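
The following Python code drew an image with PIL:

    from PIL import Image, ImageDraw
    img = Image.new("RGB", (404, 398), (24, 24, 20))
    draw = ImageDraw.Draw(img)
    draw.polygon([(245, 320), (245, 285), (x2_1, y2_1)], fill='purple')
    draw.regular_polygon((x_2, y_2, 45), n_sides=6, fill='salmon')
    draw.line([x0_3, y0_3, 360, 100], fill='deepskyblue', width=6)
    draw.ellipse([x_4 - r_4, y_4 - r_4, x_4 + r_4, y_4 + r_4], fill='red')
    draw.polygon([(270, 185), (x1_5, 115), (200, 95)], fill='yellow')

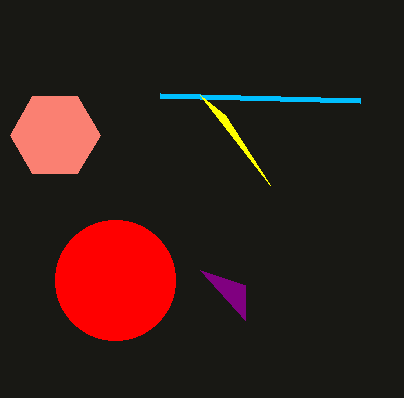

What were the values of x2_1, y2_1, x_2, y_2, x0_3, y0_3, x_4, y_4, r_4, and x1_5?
x2_1 = 200, y2_1 = 270, x_2 = 55, y_2 = 135, x0_3 = 160, y0_3 = 95, x_4 = 115, y_4 = 280, r_4 = 60, x1_5 = 225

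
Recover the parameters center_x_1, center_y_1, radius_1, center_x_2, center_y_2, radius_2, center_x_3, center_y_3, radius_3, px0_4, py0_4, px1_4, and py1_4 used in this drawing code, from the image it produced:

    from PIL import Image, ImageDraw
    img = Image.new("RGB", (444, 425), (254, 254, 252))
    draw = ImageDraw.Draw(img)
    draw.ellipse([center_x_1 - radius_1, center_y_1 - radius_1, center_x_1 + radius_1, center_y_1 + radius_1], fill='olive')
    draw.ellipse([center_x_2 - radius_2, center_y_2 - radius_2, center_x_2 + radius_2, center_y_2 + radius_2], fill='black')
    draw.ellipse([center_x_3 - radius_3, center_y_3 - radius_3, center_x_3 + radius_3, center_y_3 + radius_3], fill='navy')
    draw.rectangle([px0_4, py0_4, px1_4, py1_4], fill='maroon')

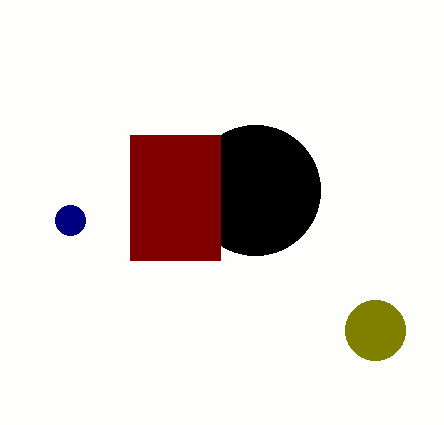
center_x_1 = 375
center_y_1 = 330
radius_1 = 30
center_x_2 = 255
center_y_2 = 190
radius_2 = 65
center_x_3 = 70
center_y_3 = 220
radius_3 = 15
px0_4 = 130
py0_4 = 135
px1_4 = 220
py1_4 = 260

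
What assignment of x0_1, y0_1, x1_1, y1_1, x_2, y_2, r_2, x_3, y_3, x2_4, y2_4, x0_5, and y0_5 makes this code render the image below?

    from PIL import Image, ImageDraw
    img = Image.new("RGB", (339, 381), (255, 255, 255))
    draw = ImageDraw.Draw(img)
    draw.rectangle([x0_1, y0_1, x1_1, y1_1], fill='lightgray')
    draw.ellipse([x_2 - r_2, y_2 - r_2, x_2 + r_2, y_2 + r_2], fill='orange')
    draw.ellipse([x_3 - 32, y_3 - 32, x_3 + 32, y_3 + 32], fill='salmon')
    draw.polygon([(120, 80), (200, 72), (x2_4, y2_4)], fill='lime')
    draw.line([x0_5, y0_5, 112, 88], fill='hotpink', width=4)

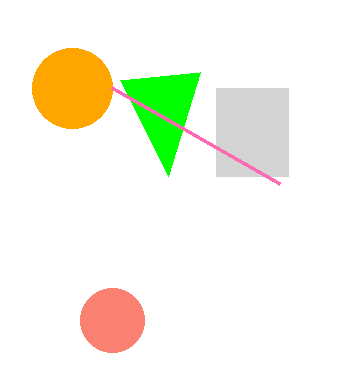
x0_1 = 216, y0_1 = 88, x1_1 = 288, y1_1 = 176, x_2 = 72, y_2 = 88, r_2 = 40, x_3 = 112, y_3 = 320, x2_4 = 168, y2_4 = 176, x0_5 = 280, y0_5 = 184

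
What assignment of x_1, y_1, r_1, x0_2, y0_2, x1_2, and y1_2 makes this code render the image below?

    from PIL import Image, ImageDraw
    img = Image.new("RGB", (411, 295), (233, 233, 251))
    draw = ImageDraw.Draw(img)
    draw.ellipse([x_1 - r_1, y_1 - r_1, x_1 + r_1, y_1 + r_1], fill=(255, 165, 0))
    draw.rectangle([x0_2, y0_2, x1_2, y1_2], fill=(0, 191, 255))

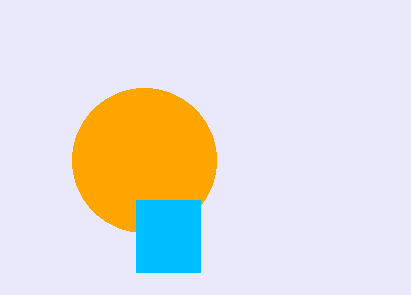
x_1 = 144
y_1 = 160
r_1 = 72
x0_2 = 136
y0_2 = 200
x1_2 = 200
y1_2 = 272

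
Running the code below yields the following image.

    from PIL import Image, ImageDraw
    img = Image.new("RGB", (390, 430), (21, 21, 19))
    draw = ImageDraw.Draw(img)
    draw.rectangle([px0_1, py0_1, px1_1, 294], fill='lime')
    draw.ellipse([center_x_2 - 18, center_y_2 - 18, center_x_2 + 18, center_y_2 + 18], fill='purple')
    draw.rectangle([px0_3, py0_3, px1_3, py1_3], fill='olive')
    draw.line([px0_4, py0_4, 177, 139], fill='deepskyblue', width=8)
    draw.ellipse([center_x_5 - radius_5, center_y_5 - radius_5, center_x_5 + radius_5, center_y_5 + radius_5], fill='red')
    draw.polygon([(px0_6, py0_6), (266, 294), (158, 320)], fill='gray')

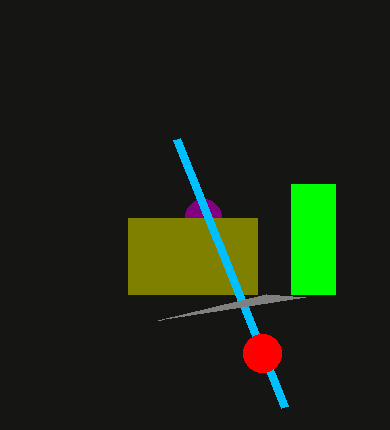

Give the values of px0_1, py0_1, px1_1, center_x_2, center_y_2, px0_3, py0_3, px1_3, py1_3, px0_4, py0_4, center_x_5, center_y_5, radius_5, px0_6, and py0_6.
px0_1 = 291, py0_1 = 184, px1_1 = 335, center_x_2 = 203, center_y_2 = 217, px0_3 = 128, py0_3 = 218, px1_3 = 257, py1_3 = 294, px0_4 = 285, py0_4 = 407, center_x_5 = 262, center_y_5 = 353, radius_5 = 19, px0_6 = 305, py0_6 = 297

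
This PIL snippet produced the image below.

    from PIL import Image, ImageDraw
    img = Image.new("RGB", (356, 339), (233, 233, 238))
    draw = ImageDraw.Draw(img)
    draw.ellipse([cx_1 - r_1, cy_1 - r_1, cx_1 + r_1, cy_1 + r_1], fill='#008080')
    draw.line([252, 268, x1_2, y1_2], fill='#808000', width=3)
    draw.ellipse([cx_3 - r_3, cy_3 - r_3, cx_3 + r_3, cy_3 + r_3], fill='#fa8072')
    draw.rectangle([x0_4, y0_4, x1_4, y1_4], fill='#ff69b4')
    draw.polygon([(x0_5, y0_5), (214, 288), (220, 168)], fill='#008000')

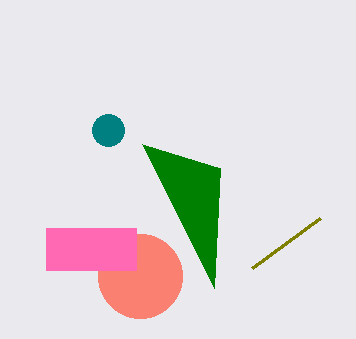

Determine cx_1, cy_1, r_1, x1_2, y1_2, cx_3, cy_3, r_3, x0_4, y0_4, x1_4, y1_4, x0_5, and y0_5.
cx_1 = 108
cy_1 = 130
r_1 = 16
x1_2 = 320
y1_2 = 218
cx_3 = 140
cy_3 = 276
r_3 = 42
x0_4 = 46
y0_4 = 228
x1_4 = 136
y1_4 = 270
x0_5 = 142
y0_5 = 144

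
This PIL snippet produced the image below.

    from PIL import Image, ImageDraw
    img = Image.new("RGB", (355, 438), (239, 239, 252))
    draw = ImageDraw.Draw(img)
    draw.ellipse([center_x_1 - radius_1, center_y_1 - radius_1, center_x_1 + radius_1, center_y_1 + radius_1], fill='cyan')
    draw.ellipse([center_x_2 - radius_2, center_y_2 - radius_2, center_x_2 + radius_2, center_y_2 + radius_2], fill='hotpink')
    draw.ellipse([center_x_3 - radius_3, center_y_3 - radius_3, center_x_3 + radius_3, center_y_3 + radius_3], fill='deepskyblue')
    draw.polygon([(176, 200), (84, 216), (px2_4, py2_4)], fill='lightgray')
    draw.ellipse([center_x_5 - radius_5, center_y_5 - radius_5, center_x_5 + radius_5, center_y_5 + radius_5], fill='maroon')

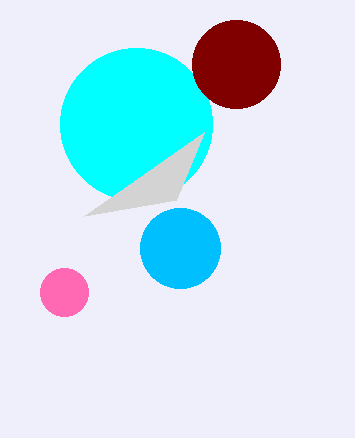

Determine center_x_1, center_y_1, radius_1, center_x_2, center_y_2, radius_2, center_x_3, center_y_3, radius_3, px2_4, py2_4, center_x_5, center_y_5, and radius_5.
center_x_1 = 136; center_y_1 = 124; radius_1 = 76; center_x_2 = 64; center_y_2 = 292; radius_2 = 24; center_x_3 = 180; center_y_3 = 248; radius_3 = 40; px2_4 = 204; py2_4 = 132; center_x_5 = 236; center_y_5 = 64; radius_5 = 44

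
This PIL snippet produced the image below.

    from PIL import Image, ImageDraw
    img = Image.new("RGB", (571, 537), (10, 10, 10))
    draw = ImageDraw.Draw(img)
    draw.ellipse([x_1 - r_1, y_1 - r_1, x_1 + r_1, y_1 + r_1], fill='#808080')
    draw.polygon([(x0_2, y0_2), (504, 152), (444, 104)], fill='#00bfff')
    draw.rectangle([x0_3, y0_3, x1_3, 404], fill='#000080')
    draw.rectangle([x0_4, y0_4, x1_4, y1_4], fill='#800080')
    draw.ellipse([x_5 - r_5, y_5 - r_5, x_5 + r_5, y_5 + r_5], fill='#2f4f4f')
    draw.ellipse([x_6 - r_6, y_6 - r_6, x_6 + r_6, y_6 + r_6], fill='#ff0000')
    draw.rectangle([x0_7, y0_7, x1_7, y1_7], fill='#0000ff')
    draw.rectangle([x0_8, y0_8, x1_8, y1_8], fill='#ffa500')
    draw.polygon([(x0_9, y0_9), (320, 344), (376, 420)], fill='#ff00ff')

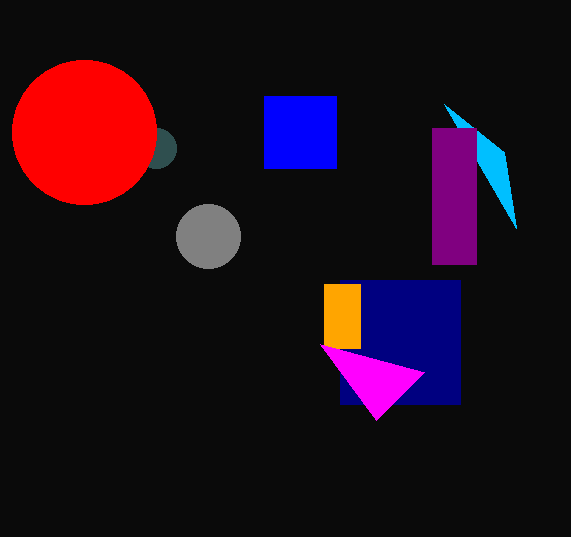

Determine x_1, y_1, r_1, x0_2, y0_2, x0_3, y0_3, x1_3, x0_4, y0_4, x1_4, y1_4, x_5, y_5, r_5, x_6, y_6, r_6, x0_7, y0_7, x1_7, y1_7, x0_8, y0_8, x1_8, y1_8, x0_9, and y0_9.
x_1 = 208; y_1 = 236; r_1 = 32; x0_2 = 516; y0_2 = 228; x0_3 = 340; y0_3 = 280; x1_3 = 460; x0_4 = 432; y0_4 = 128; x1_4 = 476; y1_4 = 264; x_5 = 156; y_5 = 148; r_5 = 20; x_6 = 84; y_6 = 132; r_6 = 72; x0_7 = 264; y0_7 = 96; x1_7 = 336; y1_7 = 168; x0_8 = 324; y0_8 = 284; x1_8 = 360; y1_8 = 348; x0_9 = 424; y0_9 = 372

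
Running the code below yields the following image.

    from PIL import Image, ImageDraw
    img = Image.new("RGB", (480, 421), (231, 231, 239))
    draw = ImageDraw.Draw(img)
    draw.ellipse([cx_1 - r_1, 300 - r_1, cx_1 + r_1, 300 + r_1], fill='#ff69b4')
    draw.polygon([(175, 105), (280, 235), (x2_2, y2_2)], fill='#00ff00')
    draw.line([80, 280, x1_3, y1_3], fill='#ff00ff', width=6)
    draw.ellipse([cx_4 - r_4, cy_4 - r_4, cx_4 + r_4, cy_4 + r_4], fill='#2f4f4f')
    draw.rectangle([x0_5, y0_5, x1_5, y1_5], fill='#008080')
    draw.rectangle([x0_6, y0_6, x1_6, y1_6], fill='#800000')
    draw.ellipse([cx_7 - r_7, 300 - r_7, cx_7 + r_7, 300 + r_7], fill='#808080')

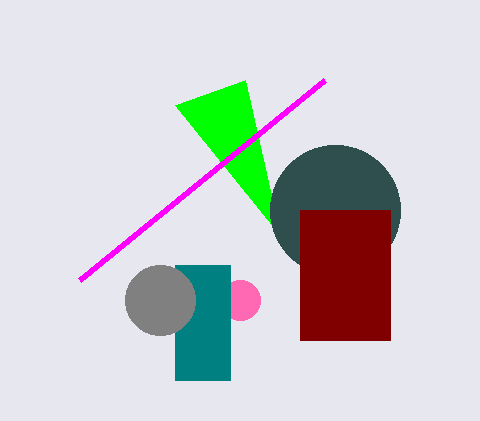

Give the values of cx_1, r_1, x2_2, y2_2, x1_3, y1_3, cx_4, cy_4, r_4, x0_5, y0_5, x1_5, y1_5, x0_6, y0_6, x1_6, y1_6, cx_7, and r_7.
cx_1 = 240, r_1 = 20, x2_2 = 245, y2_2 = 80, x1_3 = 325, y1_3 = 80, cx_4 = 335, cy_4 = 210, r_4 = 65, x0_5 = 175, y0_5 = 265, x1_5 = 230, y1_5 = 380, x0_6 = 300, y0_6 = 210, x1_6 = 390, y1_6 = 340, cx_7 = 160, r_7 = 35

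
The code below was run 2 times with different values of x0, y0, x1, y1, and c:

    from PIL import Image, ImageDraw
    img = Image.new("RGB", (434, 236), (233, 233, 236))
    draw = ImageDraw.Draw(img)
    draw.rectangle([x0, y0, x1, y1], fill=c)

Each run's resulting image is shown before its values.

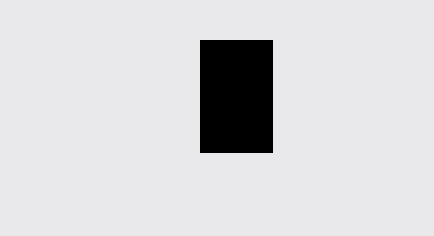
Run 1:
x0 = 200
y0 = 40
x1 = 272
y1 = 152
c = 'black'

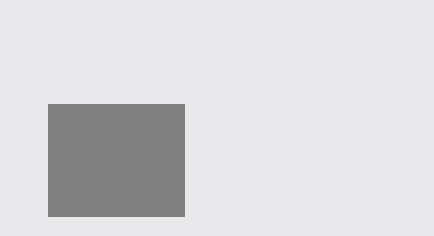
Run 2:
x0 = 48; y0 = 104; x1 = 184; y1 = 216; c = 'gray'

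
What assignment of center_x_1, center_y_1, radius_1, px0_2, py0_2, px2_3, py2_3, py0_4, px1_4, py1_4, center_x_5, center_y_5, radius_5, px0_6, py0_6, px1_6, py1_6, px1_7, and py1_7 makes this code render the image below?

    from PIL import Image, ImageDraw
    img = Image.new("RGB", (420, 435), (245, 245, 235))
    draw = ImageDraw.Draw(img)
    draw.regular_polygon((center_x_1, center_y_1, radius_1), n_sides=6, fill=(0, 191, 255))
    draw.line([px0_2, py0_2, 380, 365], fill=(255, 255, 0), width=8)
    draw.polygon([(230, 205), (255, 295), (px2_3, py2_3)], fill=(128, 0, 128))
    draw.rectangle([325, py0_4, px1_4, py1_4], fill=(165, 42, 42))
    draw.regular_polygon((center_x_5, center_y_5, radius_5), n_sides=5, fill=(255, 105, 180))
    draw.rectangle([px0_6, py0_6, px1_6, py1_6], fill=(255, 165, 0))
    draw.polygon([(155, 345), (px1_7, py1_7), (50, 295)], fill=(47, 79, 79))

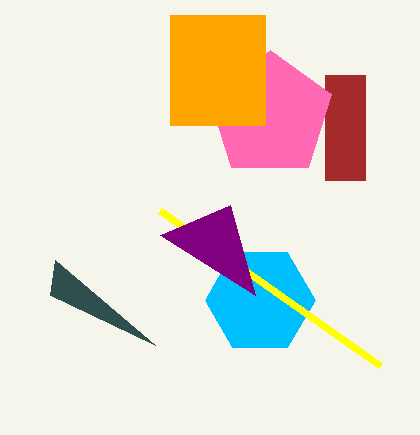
center_x_1 = 260
center_y_1 = 300
radius_1 = 55
px0_2 = 160
py0_2 = 210
px2_3 = 160
py2_3 = 235
py0_4 = 75
px1_4 = 365
py1_4 = 180
center_x_5 = 270
center_y_5 = 115
radius_5 = 65
px0_6 = 170
py0_6 = 15
px1_6 = 265
py1_6 = 125
px1_7 = 55
py1_7 = 260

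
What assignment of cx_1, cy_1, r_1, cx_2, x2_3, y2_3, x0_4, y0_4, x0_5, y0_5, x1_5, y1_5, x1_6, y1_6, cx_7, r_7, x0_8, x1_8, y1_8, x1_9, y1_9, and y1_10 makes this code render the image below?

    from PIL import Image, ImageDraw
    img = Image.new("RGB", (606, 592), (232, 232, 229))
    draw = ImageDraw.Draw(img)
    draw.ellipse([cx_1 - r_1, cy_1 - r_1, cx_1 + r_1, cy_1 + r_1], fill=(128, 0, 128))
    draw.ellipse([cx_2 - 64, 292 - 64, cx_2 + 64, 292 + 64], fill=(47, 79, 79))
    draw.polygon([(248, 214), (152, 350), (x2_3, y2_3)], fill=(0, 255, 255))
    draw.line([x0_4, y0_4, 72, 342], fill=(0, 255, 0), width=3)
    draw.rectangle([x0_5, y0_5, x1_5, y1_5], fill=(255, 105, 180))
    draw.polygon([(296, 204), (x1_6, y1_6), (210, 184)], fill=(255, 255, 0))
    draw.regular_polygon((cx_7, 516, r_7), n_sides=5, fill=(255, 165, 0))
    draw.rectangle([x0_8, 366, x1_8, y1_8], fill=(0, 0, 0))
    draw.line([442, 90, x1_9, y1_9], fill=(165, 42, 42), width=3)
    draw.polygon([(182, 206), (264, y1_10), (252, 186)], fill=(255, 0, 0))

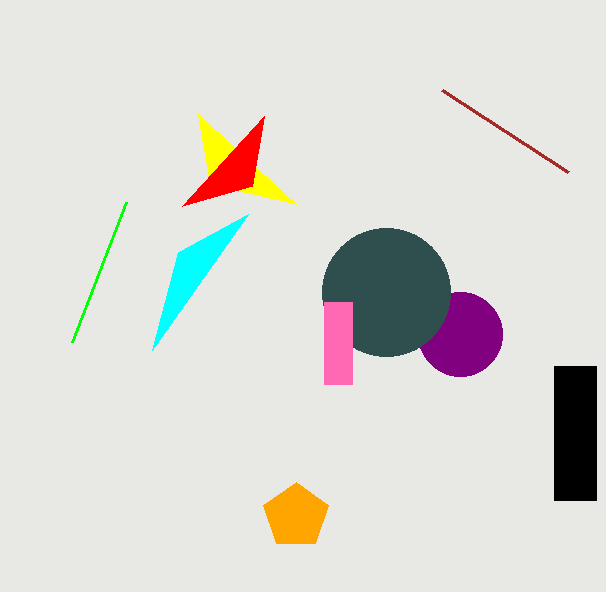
cx_1 = 460
cy_1 = 334
r_1 = 42
cx_2 = 386
x2_3 = 178
y2_3 = 252
x0_4 = 126
y0_4 = 202
x0_5 = 324
y0_5 = 302
x1_5 = 352
y1_5 = 384
x1_6 = 198
y1_6 = 114
cx_7 = 296
r_7 = 34
x0_8 = 554
x1_8 = 596
y1_8 = 500
x1_9 = 568
y1_9 = 172
y1_10 = 116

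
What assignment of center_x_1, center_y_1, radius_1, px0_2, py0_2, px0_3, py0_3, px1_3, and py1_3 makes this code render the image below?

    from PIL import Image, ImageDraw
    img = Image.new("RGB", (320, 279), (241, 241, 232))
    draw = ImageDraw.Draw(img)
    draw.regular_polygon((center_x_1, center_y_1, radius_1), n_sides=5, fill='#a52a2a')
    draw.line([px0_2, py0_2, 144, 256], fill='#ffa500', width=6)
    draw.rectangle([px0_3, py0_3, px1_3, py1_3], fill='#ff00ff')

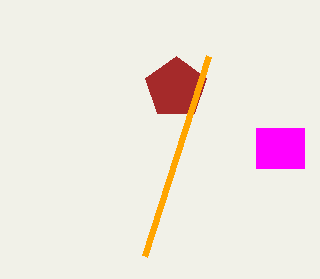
center_x_1 = 176
center_y_1 = 88
radius_1 = 32
px0_2 = 208
py0_2 = 56
px0_3 = 256
py0_3 = 128
px1_3 = 304
py1_3 = 168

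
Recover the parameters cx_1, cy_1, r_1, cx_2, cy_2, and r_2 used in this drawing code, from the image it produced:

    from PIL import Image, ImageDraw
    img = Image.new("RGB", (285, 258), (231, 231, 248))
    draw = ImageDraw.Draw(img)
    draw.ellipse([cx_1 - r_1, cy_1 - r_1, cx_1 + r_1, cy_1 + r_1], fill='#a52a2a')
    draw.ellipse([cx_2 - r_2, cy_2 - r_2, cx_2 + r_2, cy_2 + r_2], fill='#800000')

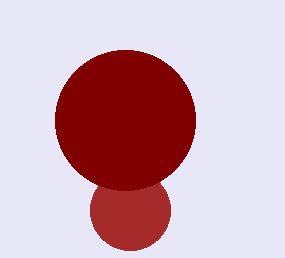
cx_1 = 130
cy_1 = 210
r_1 = 40
cx_2 = 125
cy_2 = 120
r_2 = 70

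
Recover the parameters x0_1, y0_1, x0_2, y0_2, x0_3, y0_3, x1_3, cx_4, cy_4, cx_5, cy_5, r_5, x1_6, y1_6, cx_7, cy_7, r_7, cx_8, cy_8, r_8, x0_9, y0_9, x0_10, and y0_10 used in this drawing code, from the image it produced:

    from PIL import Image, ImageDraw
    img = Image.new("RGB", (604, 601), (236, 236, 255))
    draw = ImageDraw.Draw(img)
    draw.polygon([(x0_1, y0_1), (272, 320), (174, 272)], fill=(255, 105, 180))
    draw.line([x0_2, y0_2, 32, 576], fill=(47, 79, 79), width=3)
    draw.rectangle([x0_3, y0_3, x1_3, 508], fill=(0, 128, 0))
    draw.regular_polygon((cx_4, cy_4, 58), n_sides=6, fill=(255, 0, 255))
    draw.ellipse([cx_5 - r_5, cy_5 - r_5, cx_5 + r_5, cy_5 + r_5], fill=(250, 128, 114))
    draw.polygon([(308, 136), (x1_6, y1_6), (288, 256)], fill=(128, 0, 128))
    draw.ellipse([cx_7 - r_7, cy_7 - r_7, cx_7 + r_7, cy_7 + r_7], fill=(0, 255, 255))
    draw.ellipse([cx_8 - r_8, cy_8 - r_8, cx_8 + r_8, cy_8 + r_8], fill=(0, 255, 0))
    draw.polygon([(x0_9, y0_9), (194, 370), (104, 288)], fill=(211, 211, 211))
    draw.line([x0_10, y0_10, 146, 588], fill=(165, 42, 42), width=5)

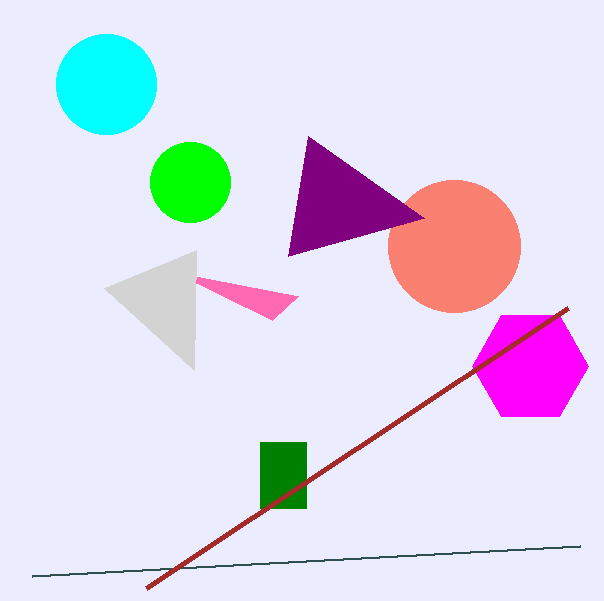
x0_1 = 298
y0_1 = 296
x0_2 = 580
y0_2 = 546
x0_3 = 260
y0_3 = 442
x1_3 = 306
cx_4 = 530
cy_4 = 366
cx_5 = 454
cy_5 = 246
r_5 = 66
x1_6 = 424
y1_6 = 218
cx_7 = 106
cy_7 = 84
r_7 = 50
cx_8 = 190
cy_8 = 182
r_8 = 40
x0_9 = 196
y0_9 = 250
x0_10 = 568
y0_10 = 308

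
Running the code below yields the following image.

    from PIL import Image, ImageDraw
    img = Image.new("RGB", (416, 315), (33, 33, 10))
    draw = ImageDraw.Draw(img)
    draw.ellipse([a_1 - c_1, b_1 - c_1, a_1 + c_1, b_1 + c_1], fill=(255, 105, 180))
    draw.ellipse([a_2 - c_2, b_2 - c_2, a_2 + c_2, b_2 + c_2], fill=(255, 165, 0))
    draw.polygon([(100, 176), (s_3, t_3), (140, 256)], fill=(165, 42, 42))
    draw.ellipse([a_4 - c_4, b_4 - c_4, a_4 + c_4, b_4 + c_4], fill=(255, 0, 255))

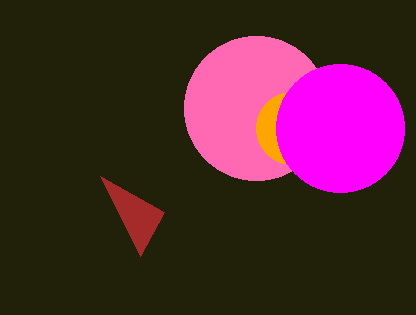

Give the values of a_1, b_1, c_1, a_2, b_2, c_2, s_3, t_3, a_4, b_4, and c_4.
a_1 = 256, b_1 = 108, c_1 = 72, a_2 = 292, b_2 = 128, c_2 = 36, s_3 = 164, t_3 = 212, a_4 = 340, b_4 = 128, c_4 = 64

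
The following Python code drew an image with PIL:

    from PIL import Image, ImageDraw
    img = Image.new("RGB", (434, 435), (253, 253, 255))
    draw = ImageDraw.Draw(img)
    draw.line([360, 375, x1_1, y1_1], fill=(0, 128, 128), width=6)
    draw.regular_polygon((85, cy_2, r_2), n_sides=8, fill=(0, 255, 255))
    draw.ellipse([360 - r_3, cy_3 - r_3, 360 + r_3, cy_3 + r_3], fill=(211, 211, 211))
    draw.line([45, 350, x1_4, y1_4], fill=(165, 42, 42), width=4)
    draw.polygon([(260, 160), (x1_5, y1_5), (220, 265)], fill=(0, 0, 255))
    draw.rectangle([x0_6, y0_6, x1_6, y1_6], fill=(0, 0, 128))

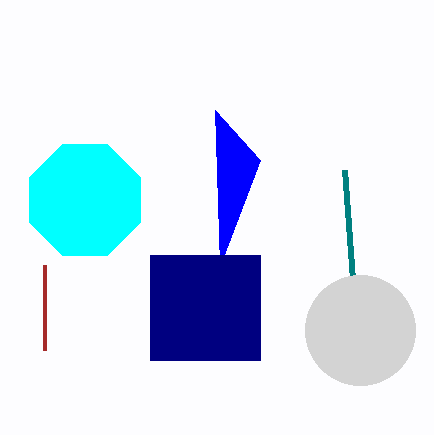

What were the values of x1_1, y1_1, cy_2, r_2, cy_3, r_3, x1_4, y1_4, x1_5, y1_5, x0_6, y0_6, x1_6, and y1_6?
x1_1 = 345
y1_1 = 170
cy_2 = 200
r_2 = 60
cy_3 = 330
r_3 = 55
x1_4 = 45
y1_4 = 265
x1_5 = 215
y1_5 = 110
x0_6 = 150
y0_6 = 255
x1_6 = 260
y1_6 = 360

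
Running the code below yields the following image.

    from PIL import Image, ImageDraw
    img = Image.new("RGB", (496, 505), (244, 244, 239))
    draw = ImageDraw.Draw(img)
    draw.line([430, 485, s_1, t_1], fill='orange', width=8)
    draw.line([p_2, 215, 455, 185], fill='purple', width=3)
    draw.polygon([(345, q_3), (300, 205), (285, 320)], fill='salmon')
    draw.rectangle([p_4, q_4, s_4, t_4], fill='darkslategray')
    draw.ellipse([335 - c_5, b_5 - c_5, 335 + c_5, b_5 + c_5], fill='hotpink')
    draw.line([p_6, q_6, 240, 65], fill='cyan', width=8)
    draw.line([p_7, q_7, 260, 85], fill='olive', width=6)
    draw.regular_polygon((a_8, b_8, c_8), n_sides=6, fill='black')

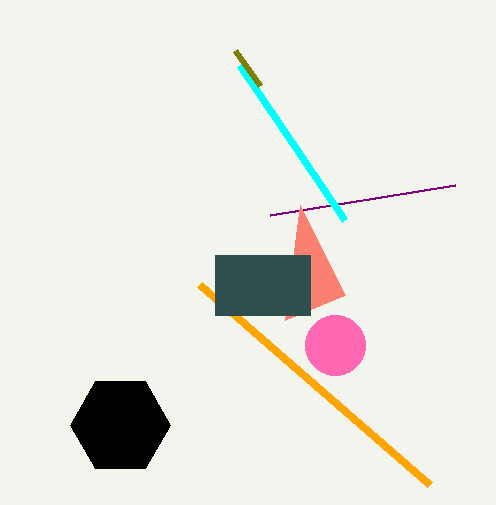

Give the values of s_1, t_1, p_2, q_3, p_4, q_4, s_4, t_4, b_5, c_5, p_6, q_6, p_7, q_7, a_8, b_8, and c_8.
s_1 = 200
t_1 = 285
p_2 = 270
q_3 = 295
p_4 = 215
q_4 = 255
s_4 = 310
t_4 = 315
b_5 = 345
c_5 = 30
p_6 = 345
q_6 = 220
p_7 = 235
q_7 = 50
a_8 = 120
b_8 = 425
c_8 = 50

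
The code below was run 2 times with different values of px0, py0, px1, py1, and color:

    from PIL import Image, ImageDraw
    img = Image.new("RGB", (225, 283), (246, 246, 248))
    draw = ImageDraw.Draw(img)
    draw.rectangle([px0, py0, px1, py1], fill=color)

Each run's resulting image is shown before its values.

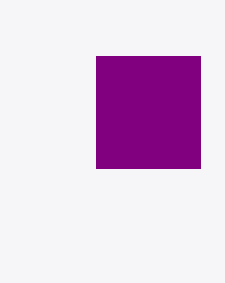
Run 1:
px0 = 96, py0 = 56, px1 = 200, py1 = 168, color = 'purple'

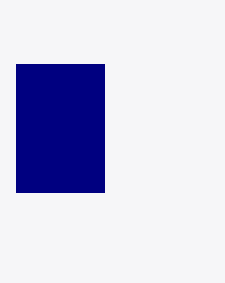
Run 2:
px0 = 16
py0 = 64
px1 = 104
py1 = 192
color = 'navy'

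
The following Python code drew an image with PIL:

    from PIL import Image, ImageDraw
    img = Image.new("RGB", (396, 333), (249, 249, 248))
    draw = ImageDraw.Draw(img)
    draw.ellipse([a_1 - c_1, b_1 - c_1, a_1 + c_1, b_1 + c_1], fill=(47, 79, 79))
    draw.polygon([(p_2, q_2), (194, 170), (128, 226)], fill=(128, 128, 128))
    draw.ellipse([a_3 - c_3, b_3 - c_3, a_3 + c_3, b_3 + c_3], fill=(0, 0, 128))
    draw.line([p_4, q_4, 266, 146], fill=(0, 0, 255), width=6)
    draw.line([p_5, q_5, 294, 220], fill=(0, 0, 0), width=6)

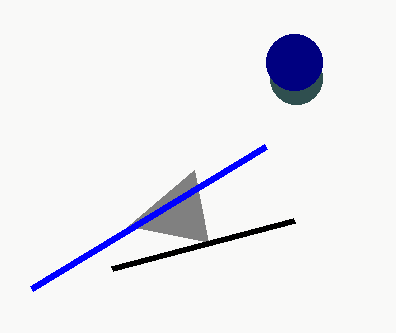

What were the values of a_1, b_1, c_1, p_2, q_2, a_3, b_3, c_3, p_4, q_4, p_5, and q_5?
a_1 = 296
b_1 = 78
c_1 = 26
p_2 = 208
q_2 = 242
a_3 = 294
b_3 = 62
c_3 = 28
p_4 = 32
q_4 = 288
p_5 = 112
q_5 = 268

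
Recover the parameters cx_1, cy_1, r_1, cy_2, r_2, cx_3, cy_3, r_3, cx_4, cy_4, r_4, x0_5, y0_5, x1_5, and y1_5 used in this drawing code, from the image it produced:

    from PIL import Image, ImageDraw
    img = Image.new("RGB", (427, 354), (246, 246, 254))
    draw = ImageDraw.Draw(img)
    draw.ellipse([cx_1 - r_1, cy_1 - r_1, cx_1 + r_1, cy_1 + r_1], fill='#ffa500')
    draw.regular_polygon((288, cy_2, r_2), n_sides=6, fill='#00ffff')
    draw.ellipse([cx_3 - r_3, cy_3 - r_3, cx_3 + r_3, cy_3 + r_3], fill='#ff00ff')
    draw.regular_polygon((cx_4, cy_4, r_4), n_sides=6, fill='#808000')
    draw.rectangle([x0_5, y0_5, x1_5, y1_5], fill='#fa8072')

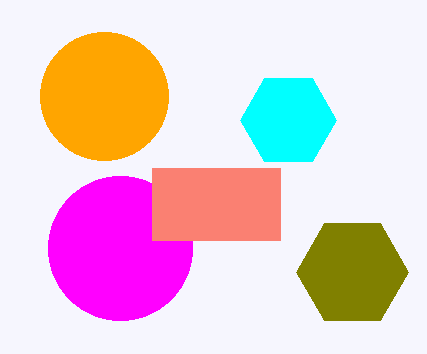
cx_1 = 104, cy_1 = 96, r_1 = 64, cy_2 = 120, r_2 = 48, cx_3 = 120, cy_3 = 248, r_3 = 72, cx_4 = 352, cy_4 = 272, r_4 = 56, x0_5 = 152, y0_5 = 168, x1_5 = 280, y1_5 = 240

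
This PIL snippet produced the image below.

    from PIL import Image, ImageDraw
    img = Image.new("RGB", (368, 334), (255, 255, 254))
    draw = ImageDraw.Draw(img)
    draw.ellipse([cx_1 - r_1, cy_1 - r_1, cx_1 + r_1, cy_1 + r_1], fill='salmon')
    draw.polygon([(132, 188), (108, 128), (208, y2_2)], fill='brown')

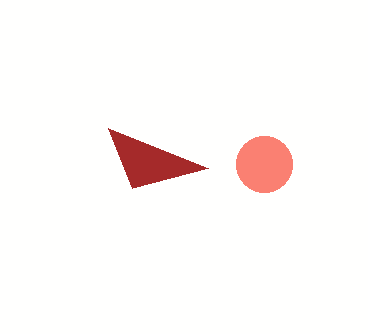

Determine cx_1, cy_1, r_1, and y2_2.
cx_1 = 264
cy_1 = 164
r_1 = 28
y2_2 = 168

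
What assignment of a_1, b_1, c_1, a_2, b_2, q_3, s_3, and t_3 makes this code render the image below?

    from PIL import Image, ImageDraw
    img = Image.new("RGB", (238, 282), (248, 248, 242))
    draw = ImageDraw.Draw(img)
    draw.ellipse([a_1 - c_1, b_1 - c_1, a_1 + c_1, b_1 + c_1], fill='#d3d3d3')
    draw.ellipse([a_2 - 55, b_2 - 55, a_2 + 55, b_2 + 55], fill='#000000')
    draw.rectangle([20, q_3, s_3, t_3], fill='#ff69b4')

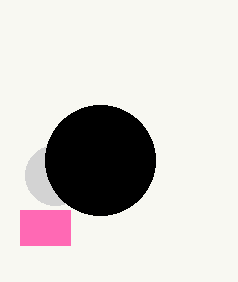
a_1 = 55
b_1 = 175
c_1 = 30
a_2 = 100
b_2 = 160
q_3 = 210
s_3 = 70
t_3 = 245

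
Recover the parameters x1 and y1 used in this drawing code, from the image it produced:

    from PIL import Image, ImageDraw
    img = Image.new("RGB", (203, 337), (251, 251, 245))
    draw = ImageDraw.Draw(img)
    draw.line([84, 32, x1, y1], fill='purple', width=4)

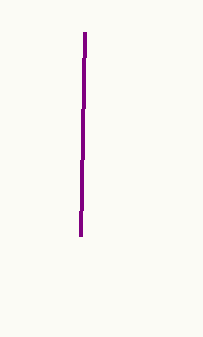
x1 = 80, y1 = 236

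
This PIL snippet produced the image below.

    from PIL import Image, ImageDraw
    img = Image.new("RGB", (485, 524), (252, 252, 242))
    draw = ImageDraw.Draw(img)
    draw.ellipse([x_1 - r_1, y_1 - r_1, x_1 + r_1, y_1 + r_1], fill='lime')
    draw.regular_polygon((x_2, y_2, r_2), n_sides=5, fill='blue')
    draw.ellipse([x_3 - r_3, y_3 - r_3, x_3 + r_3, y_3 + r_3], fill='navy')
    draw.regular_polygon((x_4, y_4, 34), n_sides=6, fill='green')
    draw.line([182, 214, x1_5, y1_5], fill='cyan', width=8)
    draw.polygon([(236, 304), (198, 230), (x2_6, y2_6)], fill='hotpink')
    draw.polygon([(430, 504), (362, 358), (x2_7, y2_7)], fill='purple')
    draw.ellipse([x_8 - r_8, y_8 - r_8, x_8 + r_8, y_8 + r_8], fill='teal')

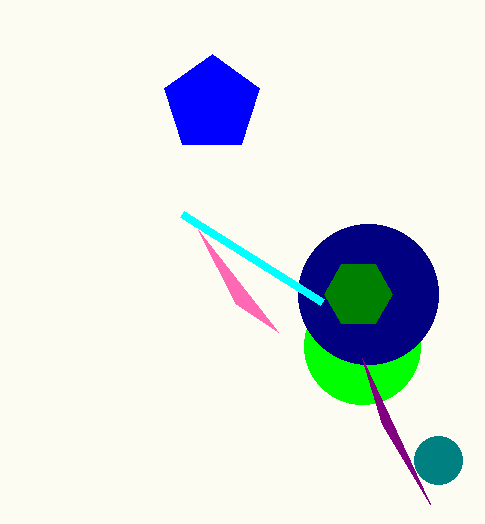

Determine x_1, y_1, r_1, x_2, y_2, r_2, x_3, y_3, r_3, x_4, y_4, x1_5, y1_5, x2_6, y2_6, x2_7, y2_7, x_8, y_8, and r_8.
x_1 = 362
y_1 = 346
r_1 = 58
x_2 = 212
y_2 = 104
r_2 = 50
x_3 = 368
y_3 = 294
r_3 = 70
x_4 = 358
y_4 = 294
x1_5 = 322
y1_5 = 302
x2_6 = 278
y2_6 = 332
x2_7 = 382
y2_7 = 424
x_8 = 438
y_8 = 460
r_8 = 24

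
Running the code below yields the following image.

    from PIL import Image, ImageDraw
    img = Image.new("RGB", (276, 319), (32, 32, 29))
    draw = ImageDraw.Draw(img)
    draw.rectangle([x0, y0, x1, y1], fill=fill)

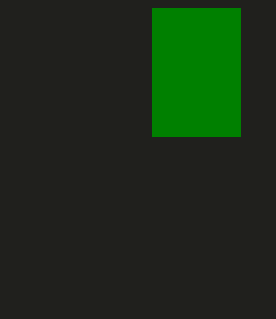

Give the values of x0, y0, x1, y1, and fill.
x0 = 152; y0 = 8; x1 = 240; y1 = 136; fill = 'green'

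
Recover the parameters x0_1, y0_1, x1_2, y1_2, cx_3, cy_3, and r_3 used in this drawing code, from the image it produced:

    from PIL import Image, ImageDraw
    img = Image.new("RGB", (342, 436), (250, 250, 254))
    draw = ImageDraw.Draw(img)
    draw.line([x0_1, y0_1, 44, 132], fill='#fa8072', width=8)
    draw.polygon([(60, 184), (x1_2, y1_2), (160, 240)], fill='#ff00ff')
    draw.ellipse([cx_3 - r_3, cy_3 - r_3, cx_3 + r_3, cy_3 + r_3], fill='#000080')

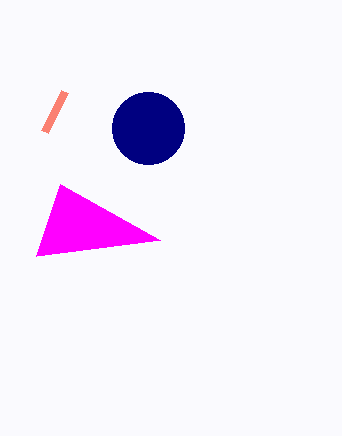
x0_1 = 64
y0_1 = 92
x1_2 = 36
y1_2 = 256
cx_3 = 148
cy_3 = 128
r_3 = 36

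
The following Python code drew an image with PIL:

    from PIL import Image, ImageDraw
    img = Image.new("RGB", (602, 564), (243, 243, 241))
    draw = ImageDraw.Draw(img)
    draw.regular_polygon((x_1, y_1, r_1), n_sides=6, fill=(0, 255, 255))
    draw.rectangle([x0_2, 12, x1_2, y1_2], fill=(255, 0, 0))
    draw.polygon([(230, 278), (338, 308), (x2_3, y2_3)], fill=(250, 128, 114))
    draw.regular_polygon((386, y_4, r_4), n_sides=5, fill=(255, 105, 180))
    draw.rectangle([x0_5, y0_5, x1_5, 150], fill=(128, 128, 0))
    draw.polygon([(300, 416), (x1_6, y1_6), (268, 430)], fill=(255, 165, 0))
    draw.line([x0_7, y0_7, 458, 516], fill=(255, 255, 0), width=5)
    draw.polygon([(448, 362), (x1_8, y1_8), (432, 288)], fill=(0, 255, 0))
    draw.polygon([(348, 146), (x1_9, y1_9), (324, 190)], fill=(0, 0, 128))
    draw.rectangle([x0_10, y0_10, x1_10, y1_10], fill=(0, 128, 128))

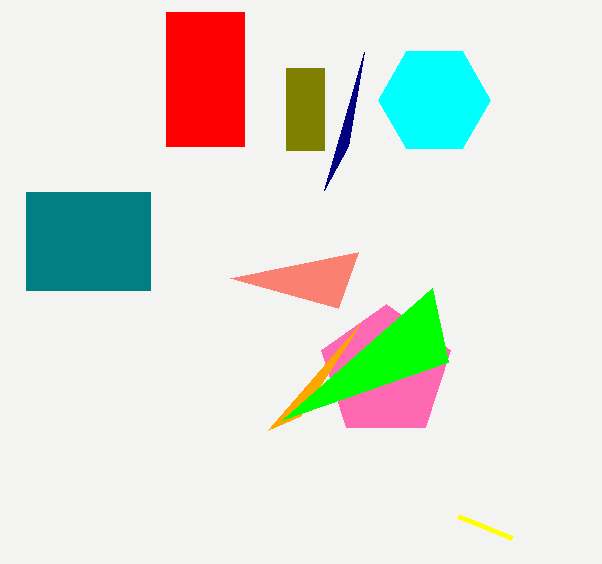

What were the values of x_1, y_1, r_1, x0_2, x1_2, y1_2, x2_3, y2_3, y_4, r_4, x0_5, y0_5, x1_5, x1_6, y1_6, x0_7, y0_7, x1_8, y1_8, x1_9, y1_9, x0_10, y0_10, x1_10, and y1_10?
x_1 = 434, y_1 = 100, r_1 = 56, x0_2 = 166, x1_2 = 244, y1_2 = 146, x2_3 = 358, y2_3 = 252, y_4 = 372, r_4 = 68, x0_5 = 286, y0_5 = 68, x1_5 = 324, x1_6 = 360, y1_6 = 324, x0_7 = 512, y0_7 = 538, x1_8 = 282, y1_8 = 420, x1_9 = 364, y1_9 = 52, x0_10 = 26, y0_10 = 192, x1_10 = 150, y1_10 = 290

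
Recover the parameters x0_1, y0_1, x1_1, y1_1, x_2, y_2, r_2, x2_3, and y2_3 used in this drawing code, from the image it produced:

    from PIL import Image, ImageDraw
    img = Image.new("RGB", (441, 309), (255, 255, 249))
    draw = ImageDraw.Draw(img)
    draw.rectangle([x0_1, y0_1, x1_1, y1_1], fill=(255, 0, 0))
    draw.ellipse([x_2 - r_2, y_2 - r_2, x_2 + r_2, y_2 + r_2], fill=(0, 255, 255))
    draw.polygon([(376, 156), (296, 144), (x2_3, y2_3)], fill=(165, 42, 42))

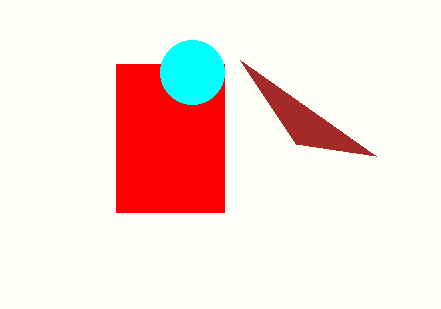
x0_1 = 116; y0_1 = 64; x1_1 = 224; y1_1 = 212; x_2 = 192; y_2 = 72; r_2 = 32; x2_3 = 240; y2_3 = 60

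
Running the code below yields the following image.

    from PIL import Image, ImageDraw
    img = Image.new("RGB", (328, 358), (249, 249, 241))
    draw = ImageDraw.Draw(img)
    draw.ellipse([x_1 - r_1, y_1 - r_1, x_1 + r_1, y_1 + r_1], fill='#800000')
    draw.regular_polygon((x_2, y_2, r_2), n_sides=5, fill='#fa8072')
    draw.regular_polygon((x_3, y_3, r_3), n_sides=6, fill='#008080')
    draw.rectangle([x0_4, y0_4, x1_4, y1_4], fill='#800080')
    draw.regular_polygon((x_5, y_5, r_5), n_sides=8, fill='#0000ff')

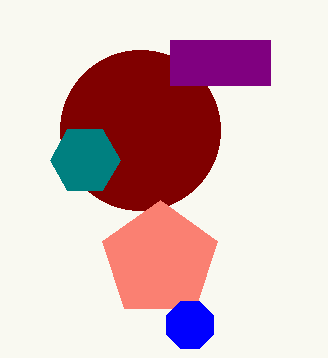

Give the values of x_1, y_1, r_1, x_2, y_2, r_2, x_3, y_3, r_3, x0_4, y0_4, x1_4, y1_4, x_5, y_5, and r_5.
x_1 = 140, y_1 = 130, r_1 = 80, x_2 = 160, y_2 = 260, r_2 = 60, x_3 = 85, y_3 = 160, r_3 = 35, x0_4 = 170, y0_4 = 40, x1_4 = 270, y1_4 = 85, x_5 = 190, y_5 = 325, r_5 = 25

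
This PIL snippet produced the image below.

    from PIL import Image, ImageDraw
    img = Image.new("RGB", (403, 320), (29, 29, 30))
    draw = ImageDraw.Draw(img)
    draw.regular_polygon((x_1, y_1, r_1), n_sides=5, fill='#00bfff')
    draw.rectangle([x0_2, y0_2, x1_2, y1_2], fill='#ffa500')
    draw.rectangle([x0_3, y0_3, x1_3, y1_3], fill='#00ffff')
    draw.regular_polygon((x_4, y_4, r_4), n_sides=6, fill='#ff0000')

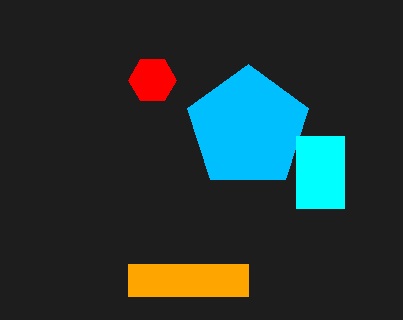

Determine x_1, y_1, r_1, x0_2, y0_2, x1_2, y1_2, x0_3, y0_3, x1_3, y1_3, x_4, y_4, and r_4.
x_1 = 248, y_1 = 128, r_1 = 64, x0_2 = 128, y0_2 = 264, x1_2 = 248, y1_2 = 296, x0_3 = 296, y0_3 = 136, x1_3 = 344, y1_3 = 208, x_4 = 152, y_4 = 80, r_4 = 24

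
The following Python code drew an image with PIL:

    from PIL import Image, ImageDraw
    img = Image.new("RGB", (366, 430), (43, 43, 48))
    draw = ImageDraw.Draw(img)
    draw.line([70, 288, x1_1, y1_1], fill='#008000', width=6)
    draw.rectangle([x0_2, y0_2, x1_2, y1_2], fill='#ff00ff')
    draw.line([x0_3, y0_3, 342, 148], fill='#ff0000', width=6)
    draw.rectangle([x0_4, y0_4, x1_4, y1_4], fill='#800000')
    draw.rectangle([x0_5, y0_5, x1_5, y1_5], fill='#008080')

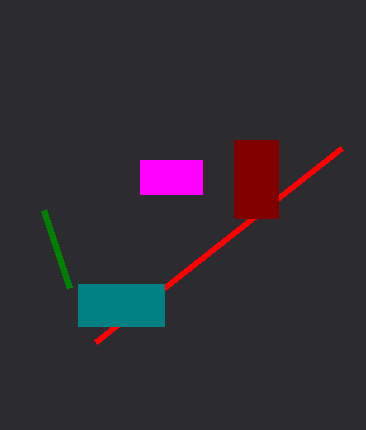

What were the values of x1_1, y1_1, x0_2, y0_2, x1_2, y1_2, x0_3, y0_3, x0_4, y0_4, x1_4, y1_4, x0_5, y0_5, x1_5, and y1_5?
x1_1 = 44
y1_1 = 210
x0_2 = 140
y0_2 = 160
x1_2 = 202
y1_2 = 194
x0_3 = 96
y0_3 = 342
x0_4 = 234
y0_4 = 140
x1_4 = 278
y1_4 = 218
x0_5 = 78
y0_5 = 284
x1_5 = 164
y1_5 = 326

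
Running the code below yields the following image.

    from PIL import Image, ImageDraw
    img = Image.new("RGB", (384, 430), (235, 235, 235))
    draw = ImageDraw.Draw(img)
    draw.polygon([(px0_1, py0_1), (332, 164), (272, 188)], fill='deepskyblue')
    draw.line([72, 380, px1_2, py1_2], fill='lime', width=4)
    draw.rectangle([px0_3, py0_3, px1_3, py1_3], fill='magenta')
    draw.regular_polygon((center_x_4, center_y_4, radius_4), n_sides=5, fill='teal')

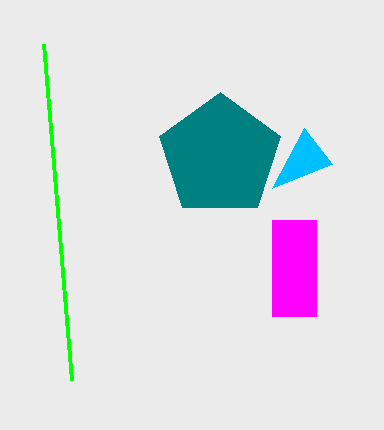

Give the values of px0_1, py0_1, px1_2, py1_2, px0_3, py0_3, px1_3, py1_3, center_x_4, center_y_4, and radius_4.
px0_1 = 304; py0_1 = 128; px1_2 = 44; py1_2 = 44; px0_3 = 272; py0_3 = 220; px1_3 = 316; py1_3 = 316; center_x_4 = 220; center_y_4 = 156; radius_4 = 64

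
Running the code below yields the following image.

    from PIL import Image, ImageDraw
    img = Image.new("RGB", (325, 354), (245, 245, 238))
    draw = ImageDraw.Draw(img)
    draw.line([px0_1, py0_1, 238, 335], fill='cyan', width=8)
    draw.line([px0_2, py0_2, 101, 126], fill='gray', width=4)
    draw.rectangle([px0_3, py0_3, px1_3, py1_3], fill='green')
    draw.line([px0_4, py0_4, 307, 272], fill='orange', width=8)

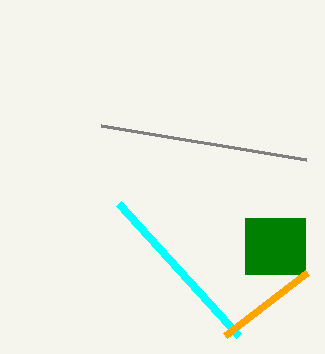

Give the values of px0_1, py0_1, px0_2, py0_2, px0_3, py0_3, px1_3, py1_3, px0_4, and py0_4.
px0_1 = 118; py0_1 = 203; px0_2 = 306; py0_2 = 160; px0_3 = 245; py0_3 = 218; px1_3 = 305; py1_3 = 274; px0_4 = 225; py0_4 = 335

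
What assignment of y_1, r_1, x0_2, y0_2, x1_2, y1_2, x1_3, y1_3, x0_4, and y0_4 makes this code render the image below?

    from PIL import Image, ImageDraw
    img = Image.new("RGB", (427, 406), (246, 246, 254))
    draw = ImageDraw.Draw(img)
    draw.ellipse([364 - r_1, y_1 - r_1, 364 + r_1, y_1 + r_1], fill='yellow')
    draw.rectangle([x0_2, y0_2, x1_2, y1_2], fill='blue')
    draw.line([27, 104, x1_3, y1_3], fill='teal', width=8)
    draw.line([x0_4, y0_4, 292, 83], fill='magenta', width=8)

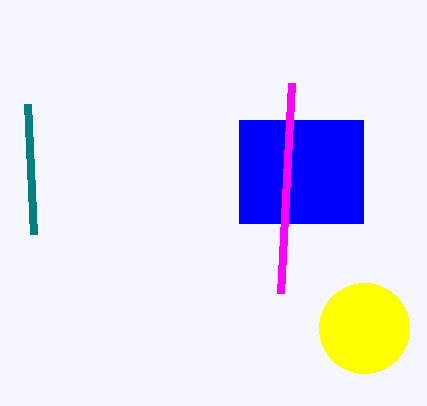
y_1 = 328; r_1 = 45; x0_2 = 239; y0_2 = 120; x1_2 = 363; y1_2 = 223; x1_3 = 33; y1_3 = 234; x0_4 = 281; y0_4 = 293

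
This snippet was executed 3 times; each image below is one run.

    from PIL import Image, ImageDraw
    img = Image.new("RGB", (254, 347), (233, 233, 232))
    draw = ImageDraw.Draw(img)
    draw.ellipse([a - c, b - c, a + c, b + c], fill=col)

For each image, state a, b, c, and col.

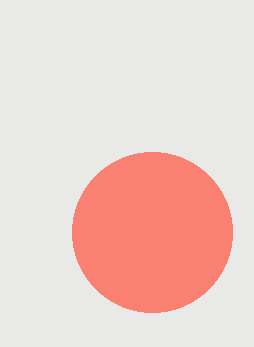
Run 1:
a = 152, b = 232, c = 80, col = 'salmon'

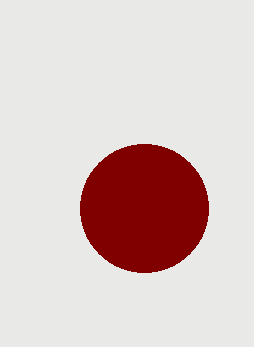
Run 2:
a = 144
b = 208
c = 64
col = 'maroon'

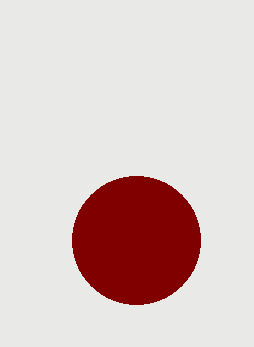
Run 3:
a = 136
b = 240
c = 64
col = 'maroon'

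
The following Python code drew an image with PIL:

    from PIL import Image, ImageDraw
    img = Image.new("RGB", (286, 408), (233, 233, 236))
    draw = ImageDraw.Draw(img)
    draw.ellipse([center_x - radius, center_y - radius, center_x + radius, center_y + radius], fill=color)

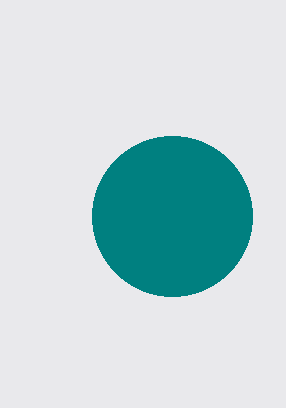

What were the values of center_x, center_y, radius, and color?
center_x = 172, center_y = 216, radius = 80, color = 'teal'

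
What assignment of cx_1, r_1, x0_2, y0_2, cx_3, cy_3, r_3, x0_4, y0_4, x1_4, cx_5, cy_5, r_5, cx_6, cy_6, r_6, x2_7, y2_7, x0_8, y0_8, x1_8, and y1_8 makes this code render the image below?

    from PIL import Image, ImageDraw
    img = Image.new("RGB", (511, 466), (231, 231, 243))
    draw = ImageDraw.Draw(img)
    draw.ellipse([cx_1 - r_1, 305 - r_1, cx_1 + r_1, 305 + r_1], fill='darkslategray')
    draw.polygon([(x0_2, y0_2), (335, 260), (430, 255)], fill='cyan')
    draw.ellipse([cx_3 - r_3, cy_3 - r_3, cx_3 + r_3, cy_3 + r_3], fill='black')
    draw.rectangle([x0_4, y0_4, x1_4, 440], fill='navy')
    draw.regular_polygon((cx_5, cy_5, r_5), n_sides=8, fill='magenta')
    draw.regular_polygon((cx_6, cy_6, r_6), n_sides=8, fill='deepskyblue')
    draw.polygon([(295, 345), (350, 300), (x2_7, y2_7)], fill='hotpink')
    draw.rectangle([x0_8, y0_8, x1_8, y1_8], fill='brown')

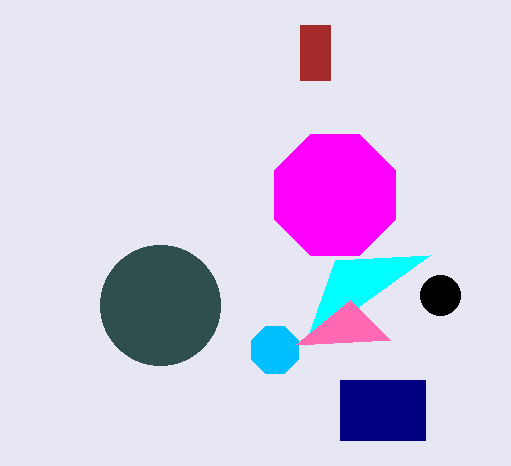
cx_1 = 160
r_1 = 60
x0_2 = 305
y0_2 = 345
cx_3 = 440
cy_3 = 295
r_3 = 20
x0_4 = 340
y0_4 = 380
x1_4 = 425
cx_5 = 335
cy_5 = 195
r_5 = 65
cx_6 = 275
cy_6 = 350
r_6 = 25
x2_7 = 390
y2_7 = 340
x0_8 = 300
y0_8 = 25
x1_8 = 330
y1_8 = 80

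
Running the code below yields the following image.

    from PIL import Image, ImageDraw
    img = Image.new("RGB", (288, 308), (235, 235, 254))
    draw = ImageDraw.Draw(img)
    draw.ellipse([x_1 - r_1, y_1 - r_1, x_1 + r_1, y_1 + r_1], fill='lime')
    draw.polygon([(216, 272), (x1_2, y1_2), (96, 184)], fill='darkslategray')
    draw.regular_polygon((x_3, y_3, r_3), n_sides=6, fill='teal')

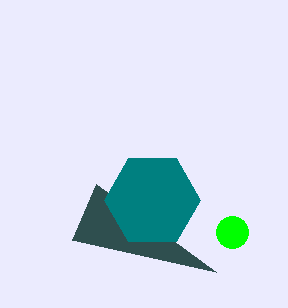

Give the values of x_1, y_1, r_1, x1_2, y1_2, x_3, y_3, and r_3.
x_1 = 232, y_1 = 232, r_1 = 16, x1_2 = 72, y1_2 = 240, x_3 = 152, y_3 = 200, r_3 = 48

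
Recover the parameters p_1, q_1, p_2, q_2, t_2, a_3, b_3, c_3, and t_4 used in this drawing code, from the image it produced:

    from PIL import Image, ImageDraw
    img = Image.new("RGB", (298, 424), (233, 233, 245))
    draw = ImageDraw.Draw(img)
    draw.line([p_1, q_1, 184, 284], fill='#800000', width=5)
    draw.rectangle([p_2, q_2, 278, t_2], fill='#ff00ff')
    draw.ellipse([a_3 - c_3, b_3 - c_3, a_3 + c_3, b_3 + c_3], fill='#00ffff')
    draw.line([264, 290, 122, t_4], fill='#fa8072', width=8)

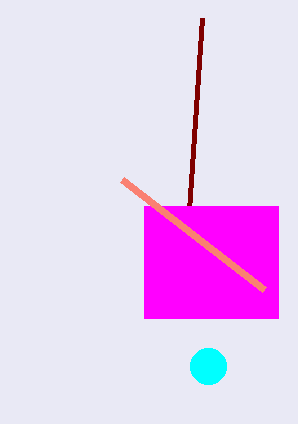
p_1 = 202
q_1 = 18
p_2 = 144
q_2 = 206
t_2 = 318
a_3 = 208
b_3 = 366
c_3 = 18
t_4 = 180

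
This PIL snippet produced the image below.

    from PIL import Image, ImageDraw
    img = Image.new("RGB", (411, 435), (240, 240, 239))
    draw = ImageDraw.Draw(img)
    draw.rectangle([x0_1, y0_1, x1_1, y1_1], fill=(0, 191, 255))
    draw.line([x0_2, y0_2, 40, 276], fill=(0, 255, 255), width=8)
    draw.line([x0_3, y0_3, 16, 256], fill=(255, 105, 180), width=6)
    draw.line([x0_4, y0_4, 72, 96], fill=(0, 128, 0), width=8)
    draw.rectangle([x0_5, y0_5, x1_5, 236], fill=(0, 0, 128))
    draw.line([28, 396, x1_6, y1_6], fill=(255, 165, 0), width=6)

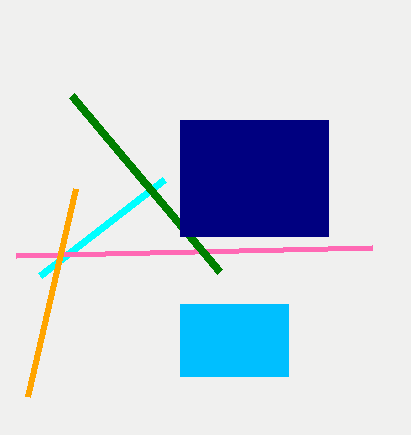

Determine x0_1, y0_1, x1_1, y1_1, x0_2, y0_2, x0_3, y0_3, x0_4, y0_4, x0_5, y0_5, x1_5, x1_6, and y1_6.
x0_1 = 180
y0_1 = 304
x1_1 = 288
y1_1 = 376
x0_2 = 164
y0_2 = 180
x0_3 = 372
y0_3 = 248
x0_4 = 220
y0_4 = 272
x0_5 = 180
y0_5 = 120
x1_5 = 328
x1_6 = 76
y1_6 = 188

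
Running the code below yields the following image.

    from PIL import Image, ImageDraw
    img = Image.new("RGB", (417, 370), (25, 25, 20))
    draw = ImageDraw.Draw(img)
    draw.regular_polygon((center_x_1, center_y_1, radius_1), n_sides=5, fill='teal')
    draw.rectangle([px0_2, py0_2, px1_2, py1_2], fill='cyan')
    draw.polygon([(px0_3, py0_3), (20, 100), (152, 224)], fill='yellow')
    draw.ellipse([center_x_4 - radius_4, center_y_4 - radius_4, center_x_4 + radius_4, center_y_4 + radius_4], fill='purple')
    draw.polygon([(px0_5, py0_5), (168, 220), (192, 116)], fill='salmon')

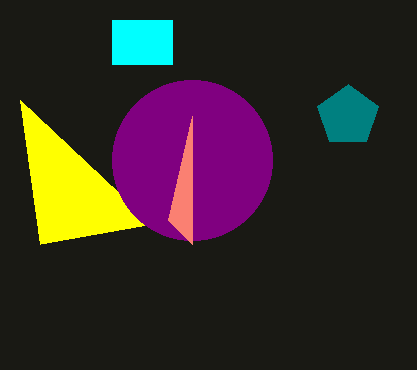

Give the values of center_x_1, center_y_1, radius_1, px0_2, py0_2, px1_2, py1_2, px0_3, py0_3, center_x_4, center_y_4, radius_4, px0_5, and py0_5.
center_x_1 = 348; center_y_1 = 116; radius_1 = 32; px0_2 = 112; py0_2 = 20; px1_2 = 172; py1_2 = 64; px0_3 = 40; py0_3 = 244; center_x_4 = 192; center_y_4 = 160; radius_4 = 80; px0_5 = 192; py0_5 = 244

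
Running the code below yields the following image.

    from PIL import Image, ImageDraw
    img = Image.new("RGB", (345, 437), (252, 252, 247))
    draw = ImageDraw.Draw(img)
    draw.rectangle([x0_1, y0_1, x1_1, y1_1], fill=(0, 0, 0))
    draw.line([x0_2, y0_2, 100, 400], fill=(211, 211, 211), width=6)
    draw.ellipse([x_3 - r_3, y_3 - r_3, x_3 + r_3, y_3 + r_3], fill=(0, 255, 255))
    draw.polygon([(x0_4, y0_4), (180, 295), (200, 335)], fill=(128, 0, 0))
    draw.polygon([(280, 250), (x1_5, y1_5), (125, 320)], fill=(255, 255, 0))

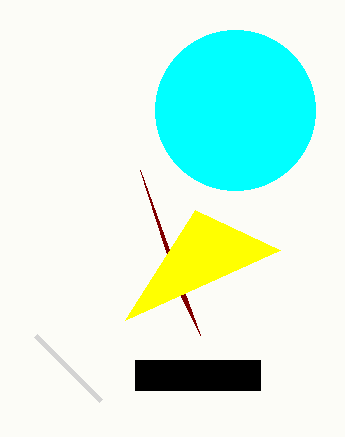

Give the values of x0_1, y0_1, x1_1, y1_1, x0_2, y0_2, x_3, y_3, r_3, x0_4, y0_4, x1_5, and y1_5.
x0_1 = 135
y0_1 = 360
x1_1 = 260
y1_1 = 390
x0_2 = 35
y0_2 = 335
x_3 = 235
y_3 = 110
r_3 = 80
x0_4 = 140
y0_4 = 170
x1_5 = 195
y1_5 = 210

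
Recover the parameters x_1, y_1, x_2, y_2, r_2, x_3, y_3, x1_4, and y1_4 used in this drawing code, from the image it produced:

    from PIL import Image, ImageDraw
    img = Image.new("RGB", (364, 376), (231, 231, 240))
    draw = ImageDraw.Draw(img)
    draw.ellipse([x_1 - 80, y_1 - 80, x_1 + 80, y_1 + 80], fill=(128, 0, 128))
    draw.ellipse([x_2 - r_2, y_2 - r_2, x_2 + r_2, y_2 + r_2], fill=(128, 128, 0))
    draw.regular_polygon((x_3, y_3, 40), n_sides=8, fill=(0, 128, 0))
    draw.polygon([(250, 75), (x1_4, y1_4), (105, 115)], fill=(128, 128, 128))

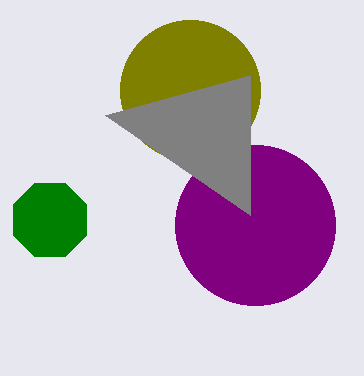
x_1 = 255, y_1 = 225, x_2 = 190, y_2 = 90, r_2 = 70, x_3 = 50, y_3 = 220, x1_4 = 250, y1_4 = 215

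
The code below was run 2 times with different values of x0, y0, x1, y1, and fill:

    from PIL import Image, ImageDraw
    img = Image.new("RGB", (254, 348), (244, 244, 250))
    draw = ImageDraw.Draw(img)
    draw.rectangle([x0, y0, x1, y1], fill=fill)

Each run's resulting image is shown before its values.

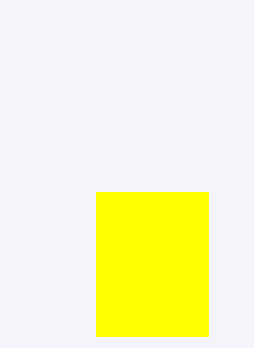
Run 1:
x0 = 96, y0 = 192, x1 = 208, y1 = 336, fill = 'yellow'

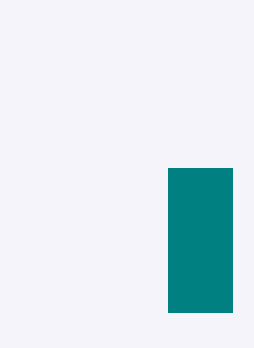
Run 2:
x0 = 168; y0 = 168; x1 = 232; y1 = 312; fill = 'teal'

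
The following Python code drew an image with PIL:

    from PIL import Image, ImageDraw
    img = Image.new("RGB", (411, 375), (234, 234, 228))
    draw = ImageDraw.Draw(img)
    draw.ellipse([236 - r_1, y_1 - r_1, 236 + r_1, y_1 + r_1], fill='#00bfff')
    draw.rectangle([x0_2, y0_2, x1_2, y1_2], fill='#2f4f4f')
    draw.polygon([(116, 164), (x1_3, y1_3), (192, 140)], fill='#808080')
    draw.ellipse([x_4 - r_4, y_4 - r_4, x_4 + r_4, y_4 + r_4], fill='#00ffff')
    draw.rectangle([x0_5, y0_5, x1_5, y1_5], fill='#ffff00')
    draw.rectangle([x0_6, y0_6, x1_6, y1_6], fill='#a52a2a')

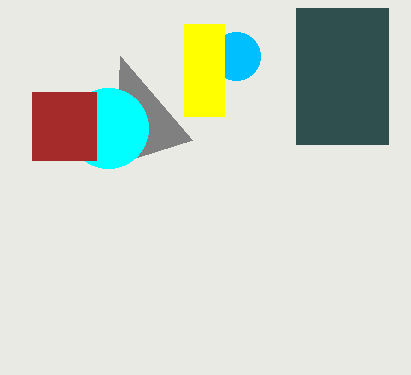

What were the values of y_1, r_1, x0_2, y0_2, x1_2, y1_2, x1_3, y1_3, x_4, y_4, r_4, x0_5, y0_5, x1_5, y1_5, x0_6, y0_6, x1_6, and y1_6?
y_1 = 56, r_1 = 24, x0_2 = 296, y0_2 = 8, x1_2 = 388, y1_2 = 144, x1_3 = 120, y1_3 = 56, x_4 = 108, y_4 = 128, r_4 = 40, x0_5 = 184, y0_5 = 24, x1_5 = 224, y1_5 = 116, x0_6 = 32, y0_6 = 92, x1_6 = 96, y1_6 = 160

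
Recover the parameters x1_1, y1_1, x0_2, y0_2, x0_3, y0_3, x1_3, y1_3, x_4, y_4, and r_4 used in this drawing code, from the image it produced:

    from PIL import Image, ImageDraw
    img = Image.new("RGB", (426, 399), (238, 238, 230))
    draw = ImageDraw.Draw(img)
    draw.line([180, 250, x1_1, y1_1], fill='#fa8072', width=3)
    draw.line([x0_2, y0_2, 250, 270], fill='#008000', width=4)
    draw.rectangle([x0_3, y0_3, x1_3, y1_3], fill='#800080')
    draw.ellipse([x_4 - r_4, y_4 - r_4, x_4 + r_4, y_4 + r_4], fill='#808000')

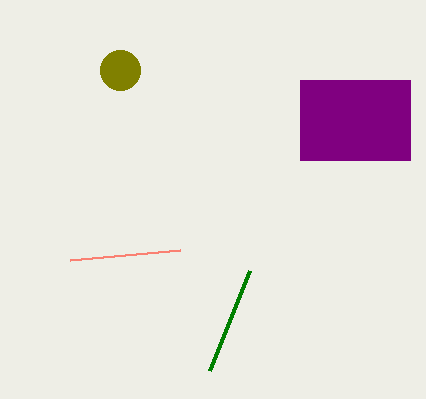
x1_1 = 70; y1_1 = 260; x0_2 = 210; y0_2 = 370; x0_3 = 300; y0_3 = 80; x1_3 = 410; y1_3 = 160; x_4 = 120; y_4 = 70; r_4 = 20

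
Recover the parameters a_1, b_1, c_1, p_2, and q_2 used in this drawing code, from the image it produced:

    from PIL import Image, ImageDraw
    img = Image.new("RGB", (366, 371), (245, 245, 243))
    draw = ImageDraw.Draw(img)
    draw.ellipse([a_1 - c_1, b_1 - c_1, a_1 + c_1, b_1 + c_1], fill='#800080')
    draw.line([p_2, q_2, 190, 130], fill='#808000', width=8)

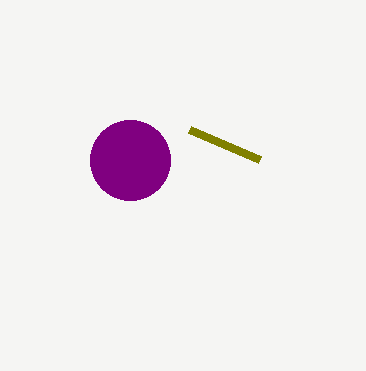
a_1 = 130; b_1 = 160; c_1 = 40; p_2 = 260; q_2 = 160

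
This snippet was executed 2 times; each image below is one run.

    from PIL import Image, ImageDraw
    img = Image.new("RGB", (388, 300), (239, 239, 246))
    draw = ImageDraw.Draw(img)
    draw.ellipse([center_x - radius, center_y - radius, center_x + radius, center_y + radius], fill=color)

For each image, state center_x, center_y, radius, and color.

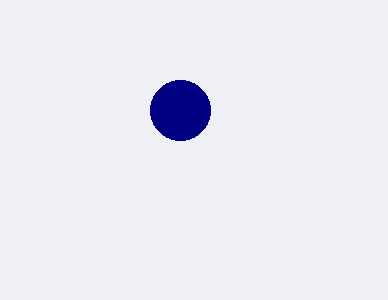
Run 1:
center_x = 180; center_y = 110; radius = 30; color = 'navy'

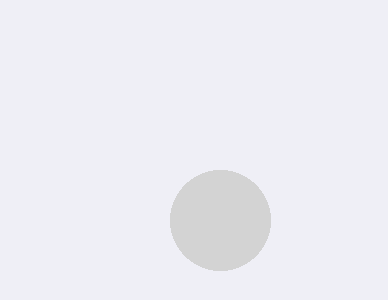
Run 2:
center_x = 220
center_y = 220
radius = 50
color = 'lightgray'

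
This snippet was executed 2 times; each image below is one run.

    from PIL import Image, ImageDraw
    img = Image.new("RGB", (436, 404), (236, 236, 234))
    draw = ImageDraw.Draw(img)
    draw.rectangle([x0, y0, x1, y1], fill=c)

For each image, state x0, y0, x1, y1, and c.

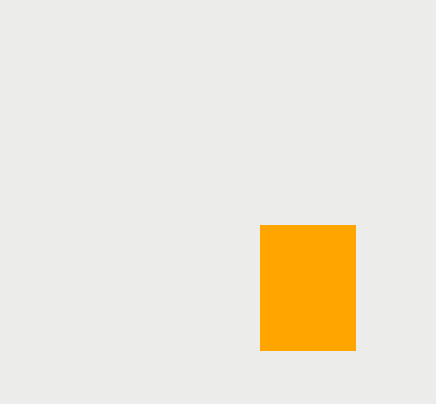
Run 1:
x0 = 260; y0 = 225; x1 = 355; y1 = 350; c = 'orange'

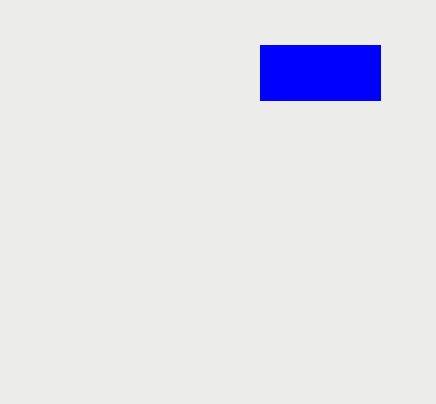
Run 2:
x0 = 260; y0 = 45; x1 = 380; y1 = 100; c = 'blue'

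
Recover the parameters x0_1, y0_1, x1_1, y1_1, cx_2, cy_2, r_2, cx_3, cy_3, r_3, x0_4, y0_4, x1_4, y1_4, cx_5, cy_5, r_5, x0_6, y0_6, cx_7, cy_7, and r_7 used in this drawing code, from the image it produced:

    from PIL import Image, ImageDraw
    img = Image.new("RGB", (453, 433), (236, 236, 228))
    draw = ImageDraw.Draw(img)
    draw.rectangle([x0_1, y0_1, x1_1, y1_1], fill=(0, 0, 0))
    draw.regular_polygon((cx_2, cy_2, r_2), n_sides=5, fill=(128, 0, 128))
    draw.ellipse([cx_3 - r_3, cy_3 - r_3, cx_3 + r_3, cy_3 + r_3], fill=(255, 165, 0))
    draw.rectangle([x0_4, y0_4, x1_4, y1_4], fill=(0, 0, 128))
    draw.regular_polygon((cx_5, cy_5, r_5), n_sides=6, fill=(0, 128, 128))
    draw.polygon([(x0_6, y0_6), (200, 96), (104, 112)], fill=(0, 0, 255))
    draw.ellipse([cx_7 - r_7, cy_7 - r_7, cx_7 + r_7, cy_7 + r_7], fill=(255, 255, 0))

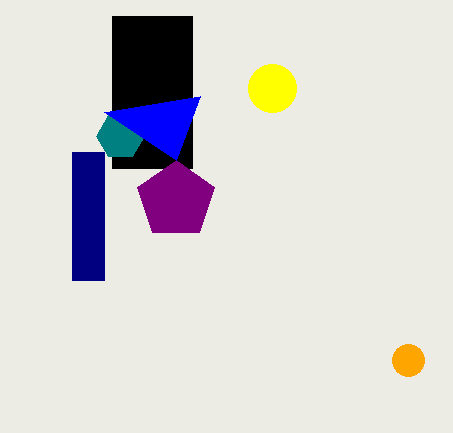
x0_1 = 112
y0_1 = 16
x1_1 = 192
y1_1 = 168
cx_2 = 176
cy_2 = 200
r_2 = 40
cx_3 = 408
cy_3 = 360
r_3 = 16
x0_4 = 72
y0_4 = 152
x1_4 = 104
y1_4 = 280
cx_5 = 120
cy_5 = 136
r_5 = 24
x0_6 = 176
y0_6 = 160
cx_7 = 272
cy_7 = 88
r_7 = 24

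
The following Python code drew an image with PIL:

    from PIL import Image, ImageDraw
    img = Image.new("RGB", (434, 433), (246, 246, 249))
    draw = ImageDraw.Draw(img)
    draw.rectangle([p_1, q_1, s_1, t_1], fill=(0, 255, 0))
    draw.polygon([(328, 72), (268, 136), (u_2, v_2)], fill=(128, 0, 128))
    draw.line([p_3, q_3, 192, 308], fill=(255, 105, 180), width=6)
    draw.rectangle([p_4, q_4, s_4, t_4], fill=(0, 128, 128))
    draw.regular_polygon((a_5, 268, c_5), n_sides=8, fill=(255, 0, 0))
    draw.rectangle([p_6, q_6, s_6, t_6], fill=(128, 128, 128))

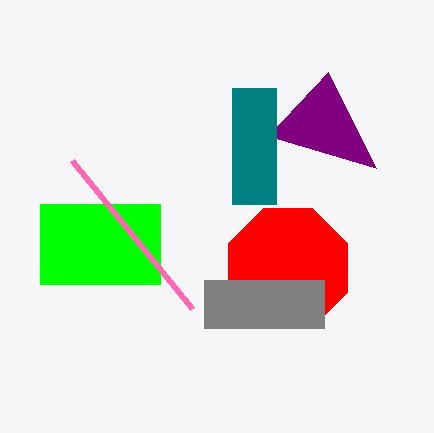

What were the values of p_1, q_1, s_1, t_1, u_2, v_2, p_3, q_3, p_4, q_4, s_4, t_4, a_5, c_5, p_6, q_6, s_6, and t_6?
p_1 = 40; q_1 = 204; s_1 = 160; t_1 = 284; u_2 = 376; v_2 = 168; p_3 = 72; q_3 = 160; p_4 = 232; q_4 = 88; s_4 = 276; t_4 = 204; a_5 = 288; c_5 = 64; p_6 = 204; q_6 = 280; s_6 = 324; t_6 = 328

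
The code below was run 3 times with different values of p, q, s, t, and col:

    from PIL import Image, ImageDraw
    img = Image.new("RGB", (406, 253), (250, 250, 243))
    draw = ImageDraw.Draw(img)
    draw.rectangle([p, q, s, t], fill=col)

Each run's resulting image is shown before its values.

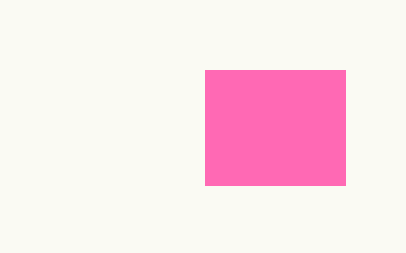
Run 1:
p = 205
q = 70
s = 345
t = 185
col = 'hotpink'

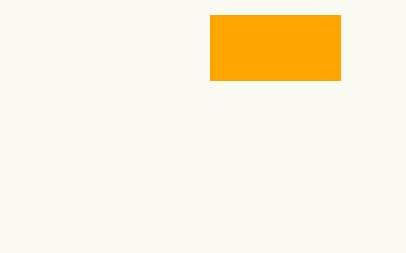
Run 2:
p = 210
q = 15
s = 340
t = 80
col = 'orange'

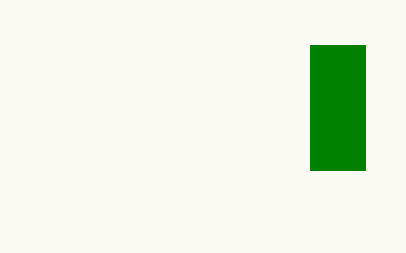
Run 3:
p = 310, q = 45, s = 365, t = 170, col = 'green'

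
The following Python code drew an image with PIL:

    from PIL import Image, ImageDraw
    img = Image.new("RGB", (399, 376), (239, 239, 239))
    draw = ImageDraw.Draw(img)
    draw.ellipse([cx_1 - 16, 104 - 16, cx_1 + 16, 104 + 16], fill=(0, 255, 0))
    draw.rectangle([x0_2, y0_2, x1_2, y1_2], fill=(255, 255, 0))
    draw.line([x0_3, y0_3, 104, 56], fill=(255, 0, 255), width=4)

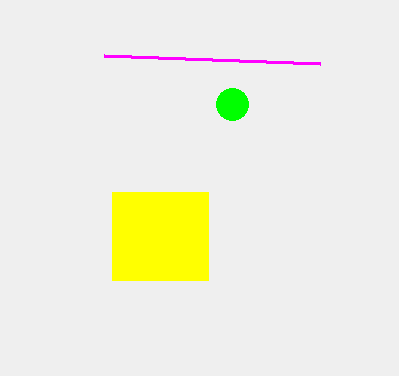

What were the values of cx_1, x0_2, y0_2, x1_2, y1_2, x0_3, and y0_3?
cx_1 = 232, x0_2 = 112, y0_2 = 192, x1_2 = 208, y1_2 = 280, x0_3 = 320, y0_3 = 64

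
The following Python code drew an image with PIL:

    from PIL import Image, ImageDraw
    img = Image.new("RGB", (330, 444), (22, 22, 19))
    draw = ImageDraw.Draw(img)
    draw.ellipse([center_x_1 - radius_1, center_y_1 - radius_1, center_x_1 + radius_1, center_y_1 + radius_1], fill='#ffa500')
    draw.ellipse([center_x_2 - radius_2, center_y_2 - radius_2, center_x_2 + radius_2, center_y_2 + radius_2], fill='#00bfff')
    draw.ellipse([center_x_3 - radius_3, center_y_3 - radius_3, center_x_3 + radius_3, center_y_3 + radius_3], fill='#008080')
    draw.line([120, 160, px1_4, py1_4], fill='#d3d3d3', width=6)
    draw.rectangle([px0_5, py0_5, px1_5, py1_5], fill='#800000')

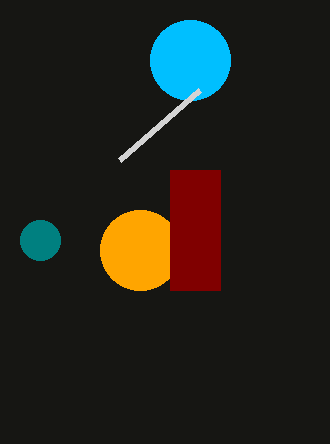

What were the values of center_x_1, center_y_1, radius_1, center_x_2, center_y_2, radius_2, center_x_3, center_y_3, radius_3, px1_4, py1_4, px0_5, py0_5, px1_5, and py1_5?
center_x_1 = 140; center_y_1 = 250; radius_1 = 40; center_x_2 = 190; center_y_2 = 60; radius_2 = 40; center_x_3 = 40; center_y_3 = 240; radius_3 = 20; px1_4 = 200; py1_4 = 90; px0_5 = 170; py0_5 = 170; px1_5 = 220; py1_5 = 290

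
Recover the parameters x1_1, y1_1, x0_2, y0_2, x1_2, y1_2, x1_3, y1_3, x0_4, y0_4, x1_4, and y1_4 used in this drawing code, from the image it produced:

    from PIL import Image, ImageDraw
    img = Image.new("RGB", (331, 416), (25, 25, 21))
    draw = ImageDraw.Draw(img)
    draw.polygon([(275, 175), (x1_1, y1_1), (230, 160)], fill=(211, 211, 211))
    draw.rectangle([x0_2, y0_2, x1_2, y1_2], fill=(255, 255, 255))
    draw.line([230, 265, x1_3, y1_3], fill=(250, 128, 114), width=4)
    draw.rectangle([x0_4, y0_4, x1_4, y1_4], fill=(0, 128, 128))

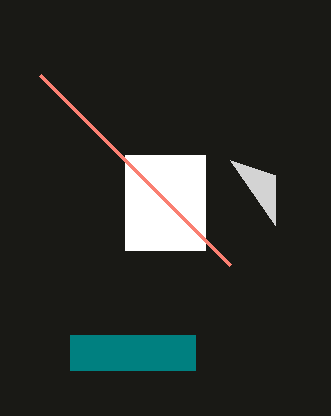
x1_1 = 275, y1_1 = 225, x0_2 = 125, y0_2 = 155, x1_2 = 205, y1_2 = 250, x1_3 = 40, y1_3 = 75, x0_4 = 70, y0_4 = 335, x1_4 = 195, y1_4 = 370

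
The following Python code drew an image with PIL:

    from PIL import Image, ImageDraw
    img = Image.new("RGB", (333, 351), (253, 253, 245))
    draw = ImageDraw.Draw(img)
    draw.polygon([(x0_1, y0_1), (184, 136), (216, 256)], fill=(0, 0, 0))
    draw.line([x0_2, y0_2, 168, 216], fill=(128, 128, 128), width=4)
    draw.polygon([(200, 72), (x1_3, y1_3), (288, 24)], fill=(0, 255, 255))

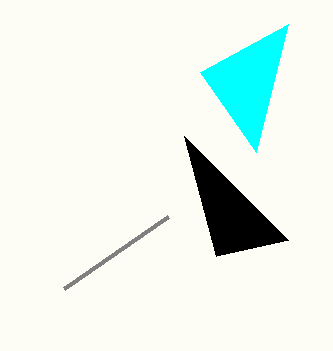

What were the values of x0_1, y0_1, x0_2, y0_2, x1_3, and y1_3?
x0_1 = 288
y0_1 = 240
x0_2 = 64
y0_2 = 288
x1_3 = 256
y1_3 = 152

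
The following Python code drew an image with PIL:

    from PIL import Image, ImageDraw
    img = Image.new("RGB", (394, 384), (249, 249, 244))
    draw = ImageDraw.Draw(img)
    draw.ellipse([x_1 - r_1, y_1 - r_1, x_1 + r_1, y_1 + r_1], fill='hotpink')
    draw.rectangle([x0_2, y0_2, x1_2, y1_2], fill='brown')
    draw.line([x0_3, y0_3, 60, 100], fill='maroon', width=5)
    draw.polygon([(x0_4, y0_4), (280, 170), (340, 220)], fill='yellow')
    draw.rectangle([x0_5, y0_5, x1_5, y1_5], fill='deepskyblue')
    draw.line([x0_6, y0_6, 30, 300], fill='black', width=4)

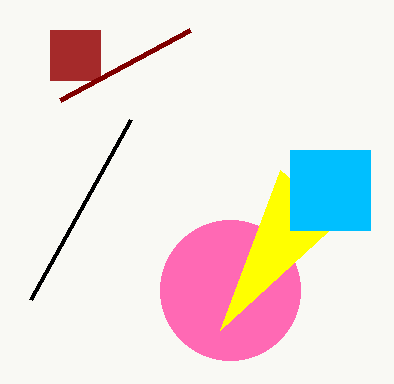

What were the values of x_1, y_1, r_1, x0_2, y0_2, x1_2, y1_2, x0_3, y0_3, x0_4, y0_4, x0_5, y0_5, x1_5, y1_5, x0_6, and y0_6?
x_1 = 230; y_1 = 290; r_1 = 70; x0_2 = 50; y0_2 = 30; x1_2 = 100; y1_2 = 80; x0_3 = 190; y0_3 = 30; x0_4 = 220; y0_4 = 330; x0_5 = 290; y0_5 = 150; x1_5 = 370; y1_5 = 230; x0_6 = 130; y0_6 = 120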